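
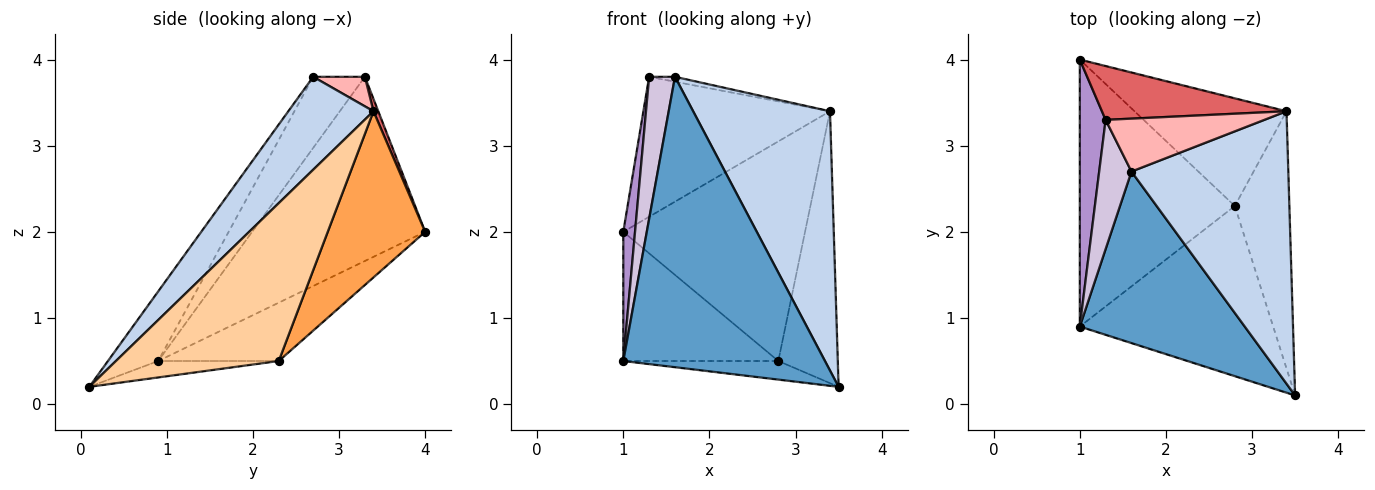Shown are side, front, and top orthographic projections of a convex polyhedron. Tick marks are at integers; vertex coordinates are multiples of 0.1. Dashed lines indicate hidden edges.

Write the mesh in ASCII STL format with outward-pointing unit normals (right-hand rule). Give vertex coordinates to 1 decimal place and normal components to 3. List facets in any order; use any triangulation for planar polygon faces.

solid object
 facet normal -0.210 -0.842 0.497
  outer loop
   vertex 1.0 0.9 0.5
   vertex 3.5 0.1 0.2
   vertex 1.6 2.7 3.8
  endloop
 endfacet
 facet normal 0.394 -0.634 0.666
  outer loop
   vertex 3.4 3.4 3.4
   vertex 1.6 2.7 3.8
   vertex 3.5 0.1 0.2
  endloop
 endfacet
 facet normal 0.434 0.809 -0.397
  outer loop
   vertex 2.8 2.3 0.5
   vertex 1.0 4.0 2.0
   vertex 3.4 3.4 3.4
  endloop
 endfacet
 facet normal 0.893 0.326 -0.309
  outer loop
   vertex 2.8 2.3 0.5
   vertex 3.4 3.4 3.4
   vertex 3.5 0.1 0.2
  endloop
 endfacet
 facet normal -0.321 0.413 -0.853
  outer loop
   vertex 2.8 2.3 0.5
   vertex 1.0 0.9 0.5
   vertex 1.0 4.0 2.0
  endloop
 endfacet
 facet normal -0.084 0.108 -0.991
  outer loop
   vertex 2.8 2.3 0.5
   vertex 3.5 0.1 0.2
   vertex 1.0 0.9 0.5
  endloop
 endfacet
 facet normal 0.024 0.933 0.359
  outer loop
   vertex 1.3 3.3 3.8
   vertex 3.4 3.4 3.4
   vertex 1.0 4.0 2.0
  endloop
 endfacet
 facet normal 0.182 0.091 0.979
  outer loop
   vertex 1.3 3.3 3.8
   vertex 1.6 2.7 3.8
   vertex 3.4 3.4 3.4
  endloop
 endfacet
 facet normal -0.988 -0.067 0.139
  outer loop
   vertex 1.3 3.3 3.8
   vertex 1.0 4.0 2.0
   vertex 1.0 0.9 0.5
  endloop
 endfacet
 facet normal -0.829 -0.414 0.377
  outer loop
   vertex 1.3 3.3 3.8
   vertex 1.0 0.9 0.5
   vertex 1.6 2.7 3.8
  endloop
 endfacet
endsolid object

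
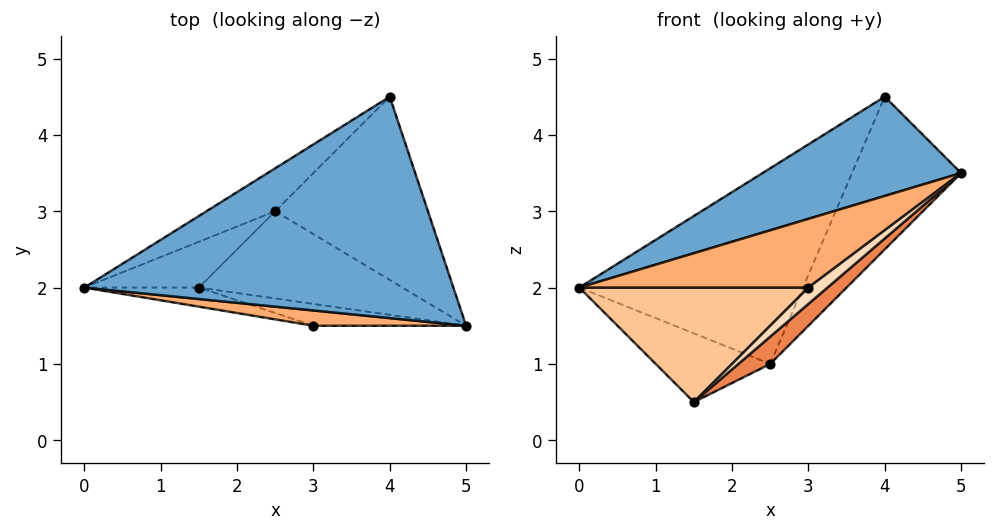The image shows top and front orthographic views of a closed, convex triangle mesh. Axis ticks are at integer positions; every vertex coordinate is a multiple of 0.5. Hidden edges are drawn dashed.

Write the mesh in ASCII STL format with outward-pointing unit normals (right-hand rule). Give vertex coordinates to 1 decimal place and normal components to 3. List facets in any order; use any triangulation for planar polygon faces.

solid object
 facet normal -0.300 -0.390 0.870
  outer loop
   vertex 4.0 4.5 4.5
   vertex 0.0 2.0 2.0
   vertex 5.0 1.5 3.5
  endloop
 endfacet
 facet normal -0.430 0.882 -0.194
  outer loop
   vertex 2.5 3.0 1.0
   vertex 0.0 2.0 2.0
   vertex 4.0 4.5 4.5
  endloop
 endfacet
 facet normal -0.485 0.728 -0.485
  outer loop
   vertex 2.5 3.0 1.0
   vertex 1.5 2.0 0.5
   vertex 0.0 2.0 2.0
  endloop
 endfacet
 facet normal 0.755 0.420 -0.504
  outer loop
   vertex 2.5 3.0 1.0
   vertex 4.0 4.5 4.5
   vertex 5.0 1.5 3.5
  endloop
 endfacet
 facet normal 0.613 -0.236 -0.754
  outer loop
   vertex 2.5 3.0 1.0
   vertex 5.0 1.5 3.5
   vertex 1.5 2.0 0.5
  endloop
 endfacet
 facet normal -0.161 -0.964 0.214
  outer loop
   vertex 3.0 1.5 2.0
   vertex 5.0 1.5 3.5
   vertex 0.0 2.0 2.0
  endloop
 endfacet
 facet normal -0.162 -0.973 -0.162
  outer loop
   vertex 3.0 1.5 2.0
   vertex 0.0 2.0 2.0
   vertex 1.5 2.0 0.5
  endloop
 endfacet
 facet normal 0.514 -0.514 -0.686
  outer loop
   vertex 3.0 1.5 2.0
   vertex 1.5 2.0 0.5
   vertex 5.0 1.5 3.5
  endloop
 endfacet
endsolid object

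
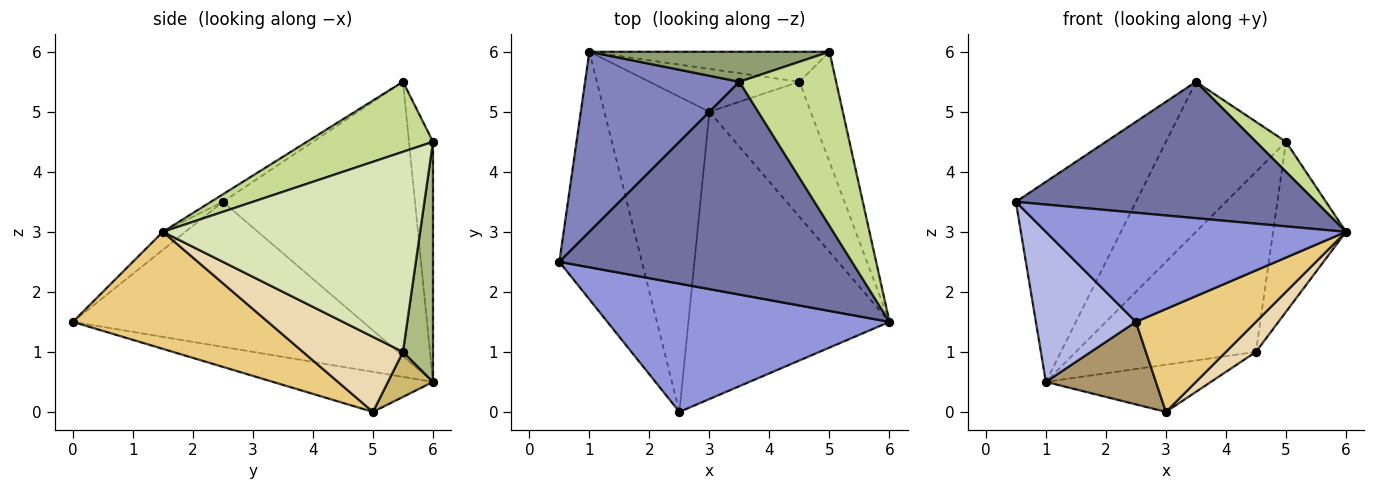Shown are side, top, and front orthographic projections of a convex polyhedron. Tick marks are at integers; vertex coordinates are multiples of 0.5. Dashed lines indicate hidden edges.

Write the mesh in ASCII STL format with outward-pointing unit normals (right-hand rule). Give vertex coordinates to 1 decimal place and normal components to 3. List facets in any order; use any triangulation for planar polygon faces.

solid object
 facet normal -0.022 -0.540 0.842
  outer loop
   vertex 3.5 5.5 5.5
   vertex 0.5 2.5 3.5
   vertex 6.0 1.5 3.0
  endloop
 endfacet
 facet normal -0.765 0.478 0.431
  outer loop
   vertex 3.5 5.5 5.5
   vertex 1.0 6.0 0.5
   vertex 0.5 2.5 3.5
  endloop
 endfacet
 facet normal -0.049 -0.647 0.761
  outer loop
   vertex 2.5 0.0 1.5
   vertex 6.0 1.5 3.0
   vertex 0.5 2.5 3.5
  endloop
 endfacet
 facet normal -0.833 -0.287 -0.474
  outer loop
   vertex 2.5 0.0 1.5
   vertex 0.5 2.5 3.5
   vertex 1.0 6.0 0.5
  endloop
 endfacet
 facet normal -0.192 0.962 0.192
  outer loop
   vertex 5.0 6.0 4.5
   vertex 1.0 6.0 0.5
   vertex 3.5 5.5 5.5
  endloop
 endfacet
 facet normal 0.162 0.973 -0.162
  outer loop
   vertex 5.0 6.0 4.5
   vertex 4.5 5.5 1.0
   vertex 1.0 6.0 0.5
  endloop
 endfacet
 facet normal 0.581 -0.138 0.802
  outer loop
   vertex 5.0 6.0 4.5
   vertex 3.5 5.5 5.5
   vertex 6.0 1.5 3.0
  endloop
 endfacet
 facet normal 0.947 0.268 -0.174
  outer loop
   vertex 5.0 6.0 4.5
   vertex 6.0 1.5 3.0
   vertex 4.5 5.5 1.0
  endloop
 endfacet
 facet normal -0.346 -0.238 -0.908
  outer loop
   vertex 3.0 5.0 0.0
   vertex 2.5 0.0 1.5
   vertex 1.0 6.0 0.5
  endloop
 endfacet
 facet normal 0.198 0.725 -0.659
  outer loop
   vertex 3.0 5.0 0.0
   vertex 1.0 6.0 0.5
   vertex 4.5 5.5 1.0
  endloop
 endfacet
 facet normal 0.481 -0.296 -0.826
  outer loop
   vertex 3.0 5.0 0.0
   vertex 6.0 1.5 3.0
   vertex 2.5 0.0 1.5
  endloop
 endfacet
 facet normal 0.586 -0.176 -0.791
  outer loop
   vertex 3.0 5.0 0.0
   vertex 4.5 5.5 1.0
   vertex 6.0 1.5 3.0
  endloop
 endfacet
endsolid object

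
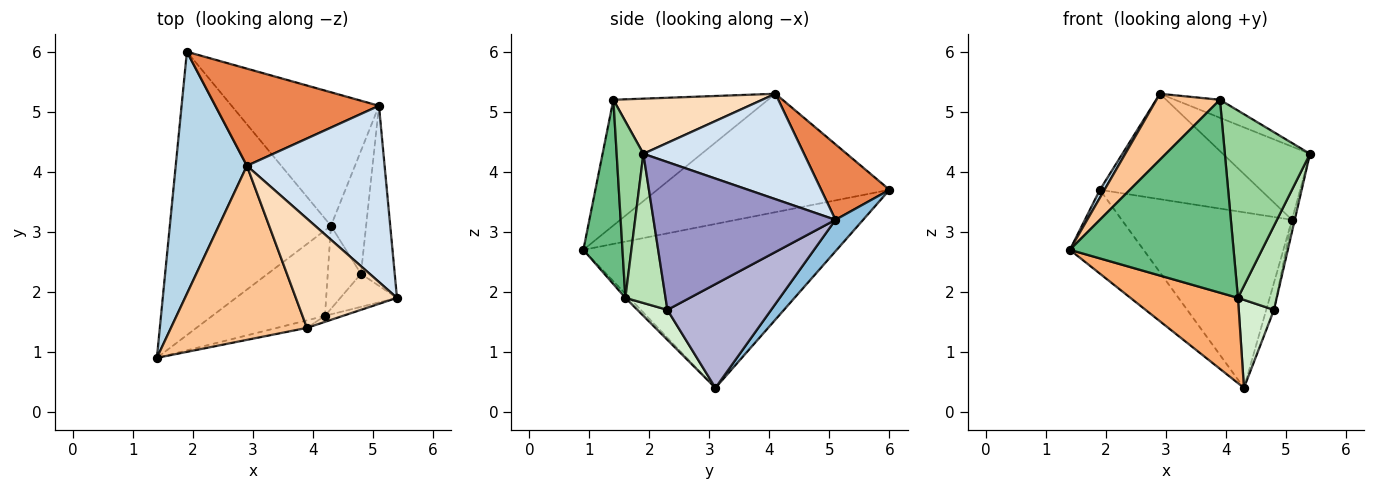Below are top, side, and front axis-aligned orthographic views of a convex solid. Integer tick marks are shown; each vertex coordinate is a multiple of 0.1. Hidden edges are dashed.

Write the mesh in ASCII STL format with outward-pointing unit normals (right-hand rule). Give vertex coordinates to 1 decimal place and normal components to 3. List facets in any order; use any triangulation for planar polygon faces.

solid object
 facet normal -0.698 0.203 -0.686
  outer loop
   vertex 4.3 3.1 0.4
   vertex 1.4 0.9 2.7
   vertex 1.9 6.0 3.7
  endloop
 endfacet
 facet normal 0.128 0.789 -0.600
  outer loop
   vertex 5.1 5.1 3.2
   vertex 4.3 3.1 0.4
   vertex 1.9 6.0 3.7
  endloop
 endfacet
 facet normal -0.857 -0.017 0.515
  outer loop
   vertex 2.9 4.1 5.3
   vertex 1.9 6.0 3.7
   vertex 1.4 0.9 2.7
  endloop
 endfacet
 facet normal 0.577 0.313 0.754
  outer loop
   vertex 2.9 4.1 5.3
   vertex 5.4 1.9 4.3
   vertex 5.1 5.1 3.2
  endloop
 endfacet
 facet normal 0.298 0.702 0.647
  outer loop
   vertex 2.9 4.1 5.3
   vertex 5.1 5.1 3.2
   vertex 1.9 6.0 3.7
  endloop
 endfacet
 facet normal -0.026 -0.706 -0.708
  outer loop
   vertex 4.2 1.6 1.9
   vertex 1.4 0.9 2.7
   vertex 4.3 3.1 0.4
  endloop
 endfacet
 facet normal -0.654 -0.268 0.707
  outer loop
   vertex 3.9 1.4 5.2
   vertex 2.9 4.1 5.3
   vertex 1.4 0.9 2.7
  endloop
 endfacet
 facet normal 0.474 0.143 0.869
  outer loop
   vertex 3.9 1.4 5.2
   vertex 5.4 1.9 4.3
   vertex 2.9 4.1 5.3
  endloop
 endfacet
 facet normal 0.232 -0.972 -0.038
  outer loop
   vertex 3.9 1.4 5.2
   vertex 1.4 0.9 2.7
   vertex 4.2 1.6 1.9
  endloop
 endfacet
 facet normal 0.300 -0.954 -0.031
  outer loop
   vertex 3.9 1.4 5.2
   vertex 4.2 1.6 1.9
   vertex 5.4 1.9 4.3
  endloop
 endfacet
 facet normal 0.694 -0.670 -0.263
  outer loop
   vertex 4.8 2.3 1.7
   vertex 5.4 1.9 4.3
   vertex 4.2 1.6 1.9
  endloop
 endfacet
 facet normal 0.527 -0.618 -0.583
  outer loop
   vertex 4.8 2.3 1.7
   vertex 4.2 1.6 1.9
   vertex 4.3 3.1 0.4
  endloop
 endfacet
 facet normal 0.975 0.015 -0.223
  outer loop
   vertex 4.8 2.3 1.7
   vertex 5.1 5.1 3.2
   vertex 5.4 1.9 4.3
  endloop
 endfacet
 facet normal 0.945 0.070 -0.320
  outer loop
   vertex 4.8 2.3 1.7
   vertex 4.3 3.1 0.4
   vertex 5.1 5.1 3.2
  endloop
 endfacet
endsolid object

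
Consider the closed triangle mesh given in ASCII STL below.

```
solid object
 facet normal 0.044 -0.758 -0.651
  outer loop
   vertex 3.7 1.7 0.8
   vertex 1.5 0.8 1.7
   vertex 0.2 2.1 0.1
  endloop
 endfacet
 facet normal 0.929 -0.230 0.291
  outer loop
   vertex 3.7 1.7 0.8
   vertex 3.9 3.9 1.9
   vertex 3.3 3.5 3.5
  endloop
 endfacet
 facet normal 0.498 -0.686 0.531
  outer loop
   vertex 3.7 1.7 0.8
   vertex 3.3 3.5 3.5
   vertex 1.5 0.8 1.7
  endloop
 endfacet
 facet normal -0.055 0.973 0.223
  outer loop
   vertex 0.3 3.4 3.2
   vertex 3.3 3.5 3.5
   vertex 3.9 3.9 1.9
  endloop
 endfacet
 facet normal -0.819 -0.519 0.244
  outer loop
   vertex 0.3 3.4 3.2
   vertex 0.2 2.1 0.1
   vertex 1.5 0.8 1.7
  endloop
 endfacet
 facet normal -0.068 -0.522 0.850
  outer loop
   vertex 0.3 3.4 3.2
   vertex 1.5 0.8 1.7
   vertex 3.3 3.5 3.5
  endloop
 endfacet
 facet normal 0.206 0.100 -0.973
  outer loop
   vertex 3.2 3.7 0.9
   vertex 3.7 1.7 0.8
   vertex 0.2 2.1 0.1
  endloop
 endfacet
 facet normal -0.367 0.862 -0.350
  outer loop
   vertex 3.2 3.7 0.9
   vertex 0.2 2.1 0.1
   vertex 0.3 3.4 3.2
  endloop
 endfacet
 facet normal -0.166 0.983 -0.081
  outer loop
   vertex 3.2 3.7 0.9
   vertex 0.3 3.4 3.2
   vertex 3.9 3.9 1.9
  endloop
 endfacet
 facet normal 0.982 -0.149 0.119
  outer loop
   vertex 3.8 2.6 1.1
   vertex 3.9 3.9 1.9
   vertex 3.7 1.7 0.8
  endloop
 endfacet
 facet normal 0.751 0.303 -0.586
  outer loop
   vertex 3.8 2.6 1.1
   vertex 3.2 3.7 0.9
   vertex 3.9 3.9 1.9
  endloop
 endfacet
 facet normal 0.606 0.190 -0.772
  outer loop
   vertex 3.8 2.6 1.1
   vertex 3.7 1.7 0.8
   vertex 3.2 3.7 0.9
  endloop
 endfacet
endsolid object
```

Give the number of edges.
18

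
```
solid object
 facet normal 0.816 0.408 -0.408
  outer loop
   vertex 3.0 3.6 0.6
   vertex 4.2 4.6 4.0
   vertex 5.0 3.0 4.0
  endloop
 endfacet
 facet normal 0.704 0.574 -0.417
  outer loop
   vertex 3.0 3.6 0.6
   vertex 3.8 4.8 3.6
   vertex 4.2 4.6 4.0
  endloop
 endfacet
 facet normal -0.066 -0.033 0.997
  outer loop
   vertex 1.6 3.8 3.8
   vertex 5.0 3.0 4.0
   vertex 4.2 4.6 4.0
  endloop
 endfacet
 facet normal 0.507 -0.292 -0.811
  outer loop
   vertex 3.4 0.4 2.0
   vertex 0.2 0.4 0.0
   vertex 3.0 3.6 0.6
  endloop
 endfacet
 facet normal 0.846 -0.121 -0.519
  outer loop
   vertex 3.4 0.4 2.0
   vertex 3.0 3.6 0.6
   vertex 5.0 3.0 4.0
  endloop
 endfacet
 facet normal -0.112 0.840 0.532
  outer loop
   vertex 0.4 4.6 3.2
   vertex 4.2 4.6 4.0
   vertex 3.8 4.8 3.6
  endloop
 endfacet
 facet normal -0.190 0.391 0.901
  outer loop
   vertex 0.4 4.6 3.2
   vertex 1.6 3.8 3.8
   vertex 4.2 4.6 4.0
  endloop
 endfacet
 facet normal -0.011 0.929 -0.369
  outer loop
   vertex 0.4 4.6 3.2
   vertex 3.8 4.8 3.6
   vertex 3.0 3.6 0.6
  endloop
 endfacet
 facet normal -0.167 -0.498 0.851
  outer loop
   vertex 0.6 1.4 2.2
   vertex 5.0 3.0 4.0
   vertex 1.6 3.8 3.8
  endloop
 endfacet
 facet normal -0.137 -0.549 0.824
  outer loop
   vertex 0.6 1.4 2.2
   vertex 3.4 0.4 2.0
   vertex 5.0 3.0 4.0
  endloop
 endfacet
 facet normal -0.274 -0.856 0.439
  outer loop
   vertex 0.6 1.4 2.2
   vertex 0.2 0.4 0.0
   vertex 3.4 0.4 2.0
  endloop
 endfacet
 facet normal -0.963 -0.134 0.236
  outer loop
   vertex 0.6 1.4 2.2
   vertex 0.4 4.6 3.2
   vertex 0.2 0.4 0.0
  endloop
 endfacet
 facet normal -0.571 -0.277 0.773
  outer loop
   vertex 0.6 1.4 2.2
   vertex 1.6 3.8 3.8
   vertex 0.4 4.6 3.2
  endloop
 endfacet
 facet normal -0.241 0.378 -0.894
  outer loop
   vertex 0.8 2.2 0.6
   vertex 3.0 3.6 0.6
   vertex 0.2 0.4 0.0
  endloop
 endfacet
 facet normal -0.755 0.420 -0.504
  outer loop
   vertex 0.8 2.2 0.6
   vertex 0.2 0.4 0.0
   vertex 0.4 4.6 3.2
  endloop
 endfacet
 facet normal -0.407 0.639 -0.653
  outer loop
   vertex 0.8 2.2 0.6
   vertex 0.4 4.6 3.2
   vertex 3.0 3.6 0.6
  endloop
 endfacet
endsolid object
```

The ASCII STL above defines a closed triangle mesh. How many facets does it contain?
16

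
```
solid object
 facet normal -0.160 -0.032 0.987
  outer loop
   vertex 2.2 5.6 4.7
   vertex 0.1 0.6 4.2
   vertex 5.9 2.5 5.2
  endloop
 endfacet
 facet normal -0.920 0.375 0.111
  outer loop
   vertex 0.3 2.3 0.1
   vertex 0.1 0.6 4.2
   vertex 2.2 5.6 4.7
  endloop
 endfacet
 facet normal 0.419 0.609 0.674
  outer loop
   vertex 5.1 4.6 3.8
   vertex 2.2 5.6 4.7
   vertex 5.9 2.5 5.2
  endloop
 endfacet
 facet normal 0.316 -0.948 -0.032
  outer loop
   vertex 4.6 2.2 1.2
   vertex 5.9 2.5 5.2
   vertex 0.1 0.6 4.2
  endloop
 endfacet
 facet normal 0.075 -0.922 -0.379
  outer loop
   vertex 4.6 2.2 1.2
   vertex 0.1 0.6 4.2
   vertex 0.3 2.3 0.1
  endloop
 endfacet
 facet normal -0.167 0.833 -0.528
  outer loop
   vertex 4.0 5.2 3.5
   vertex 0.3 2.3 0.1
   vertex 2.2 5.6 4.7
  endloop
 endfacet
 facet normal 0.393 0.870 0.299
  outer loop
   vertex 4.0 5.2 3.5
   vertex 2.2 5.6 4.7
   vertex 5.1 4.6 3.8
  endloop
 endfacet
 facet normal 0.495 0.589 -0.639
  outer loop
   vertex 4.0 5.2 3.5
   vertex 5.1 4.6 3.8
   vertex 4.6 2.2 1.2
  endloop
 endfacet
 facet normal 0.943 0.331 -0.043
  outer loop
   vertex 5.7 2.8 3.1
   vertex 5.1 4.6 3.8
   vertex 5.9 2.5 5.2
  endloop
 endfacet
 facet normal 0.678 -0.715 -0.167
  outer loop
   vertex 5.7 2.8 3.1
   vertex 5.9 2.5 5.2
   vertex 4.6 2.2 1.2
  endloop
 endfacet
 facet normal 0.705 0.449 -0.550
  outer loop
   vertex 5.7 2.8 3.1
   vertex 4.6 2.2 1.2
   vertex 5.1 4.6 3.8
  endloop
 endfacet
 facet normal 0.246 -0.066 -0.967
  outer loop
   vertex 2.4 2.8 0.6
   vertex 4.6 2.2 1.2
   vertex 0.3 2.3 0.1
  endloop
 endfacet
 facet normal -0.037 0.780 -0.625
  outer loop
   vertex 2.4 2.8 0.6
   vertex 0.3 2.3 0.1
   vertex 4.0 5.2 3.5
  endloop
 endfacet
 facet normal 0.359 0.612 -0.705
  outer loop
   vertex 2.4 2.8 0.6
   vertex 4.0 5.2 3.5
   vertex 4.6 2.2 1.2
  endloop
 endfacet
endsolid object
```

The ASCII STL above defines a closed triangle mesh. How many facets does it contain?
14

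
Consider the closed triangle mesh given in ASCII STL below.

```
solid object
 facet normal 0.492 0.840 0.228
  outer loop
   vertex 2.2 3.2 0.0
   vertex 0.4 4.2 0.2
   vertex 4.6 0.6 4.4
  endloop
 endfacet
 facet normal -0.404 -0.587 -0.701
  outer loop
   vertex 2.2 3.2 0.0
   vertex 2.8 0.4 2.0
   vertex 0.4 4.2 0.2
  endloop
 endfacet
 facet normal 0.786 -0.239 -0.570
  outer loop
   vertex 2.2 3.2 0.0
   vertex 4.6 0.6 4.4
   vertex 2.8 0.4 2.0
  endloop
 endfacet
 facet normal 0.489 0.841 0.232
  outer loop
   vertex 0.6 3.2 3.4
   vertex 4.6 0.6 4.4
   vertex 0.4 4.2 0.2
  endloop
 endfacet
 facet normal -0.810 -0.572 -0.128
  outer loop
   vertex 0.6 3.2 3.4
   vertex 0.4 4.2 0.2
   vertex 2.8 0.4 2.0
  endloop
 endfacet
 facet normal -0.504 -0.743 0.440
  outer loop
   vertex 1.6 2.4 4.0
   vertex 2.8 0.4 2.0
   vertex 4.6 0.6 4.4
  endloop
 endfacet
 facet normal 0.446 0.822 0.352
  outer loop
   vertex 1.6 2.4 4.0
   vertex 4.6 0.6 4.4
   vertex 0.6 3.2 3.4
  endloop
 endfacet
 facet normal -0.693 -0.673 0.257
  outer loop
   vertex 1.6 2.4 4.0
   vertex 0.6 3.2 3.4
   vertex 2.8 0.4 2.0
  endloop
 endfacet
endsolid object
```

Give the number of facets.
8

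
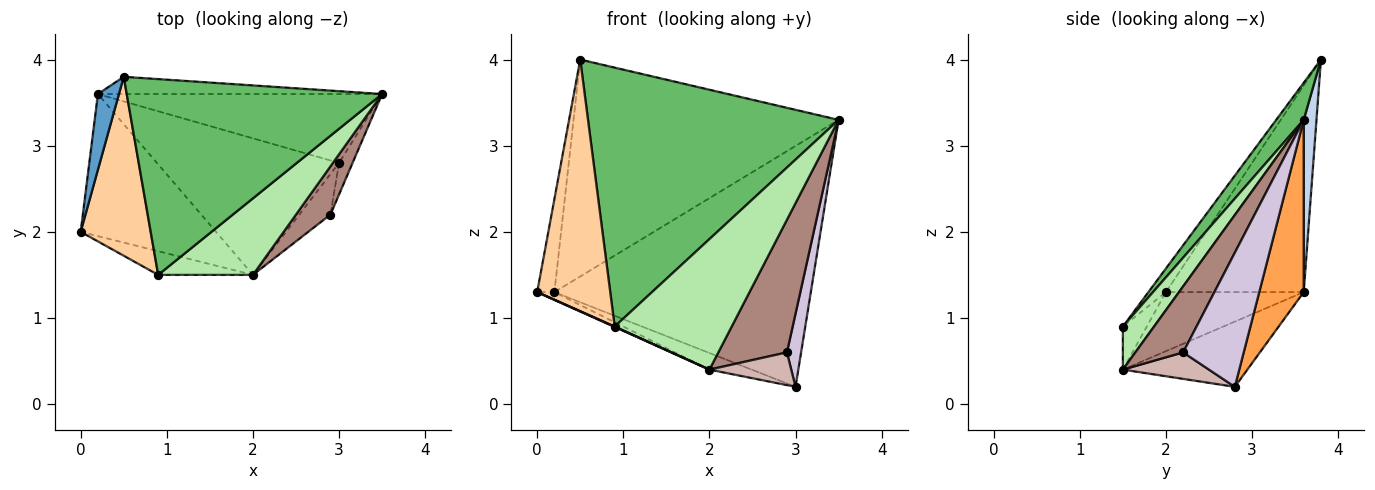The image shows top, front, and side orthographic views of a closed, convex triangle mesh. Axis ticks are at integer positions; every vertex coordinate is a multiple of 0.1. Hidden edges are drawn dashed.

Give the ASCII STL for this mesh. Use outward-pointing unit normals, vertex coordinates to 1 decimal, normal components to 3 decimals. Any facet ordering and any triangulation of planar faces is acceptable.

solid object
 facet normal -0.987 0.123 0.101
  outer loop
   vertex 0.2 3.6 1.3
   vertex 0.0 2.0 1.3
   vertex 0.5 3.8 4.0
  endloop
 endfacet
 facet normal 0.048 0.996 -0.079
  outer loop
   vertex 0.2 3.6 1.3
   vertex 0.5 3.8 4.0
   vertex 3.5 3.6 3.3
  endloop
 endfacet
 facet normal 0.164 0.948 -0.271
  outer loop
   vertex 0.2 3.6 1.3
   vertex 3.5 3.6 3.3
   vertex 3.0 2.8 0.2
  endloop
 endfacet
 facet normal -0.192 -0.800 0.569
  outer loop
   vertex 0.9 1.5 0.9
   vertex 0.5 3.8 4.0
   vertex 0.0 2.0 1.3
  endloop
 endfacet
 facet normal 0.087 -0.795 0.601
  outer loop
   vertex 0.9 1.5 0.9
   vertex 3.5 3.6 3.3
   vertex 0.5 3.8 4.0
  endloop
 endfacet
 facet normal 0.224 -0.841 0.493
  outer loop
   vertex 2.0 1.5 0.4
   vertex 3.5 3.6 3.3
   vertex 0.9 1.5 0.9
  endloop
 endfacet
 facet normal -0.335 0.114 -0.935
  outer loop
   vertex 2.0 1.5 0.4
   vertex 0.2 3.6 1.3
   vertex 3.0 2.8 0.2
  endloop
 endfacet
 facet normal -0.399 0.050 -0.915
  outer loop
   vertex 2.0 1.5 0.4
   vertex 0.0 2.0 1.3
   vertex 0.2 3.6 1.3
  endloop
 endfacet
 facet normal -0.414 -0.017 -0.910
  outer loop
   vertex 2.0 1.5 0.4
   vertex 0.9 1.5 0.9
   vertex 0.0 2.0 1.3
  endloop
 endfacet
 facet normal 0.969 -0.227 -0.098
  outer loop
   vertex 2.9 2.2 0.6
   vertex 3.0 2.8 0.2
   vertex 3.5 3.6 3.3
  endloop
 endfacet
 facet normal 0.548 -0.786 0.286
  outer loop
   vertex 2.9 2.2 0.6
   vertex 3.5 3.6 3.3
   vertex 2.0 1.5 0.4
  endloop
 endfacet
 facet normal 0.552 -0.524 -0.648
  outer loop
   vertex 2.9 2.2 0.6
   vertex 2.0 1.5 0.4
   vertex 3.0 2.8 0.2
  endloop
 endfacet
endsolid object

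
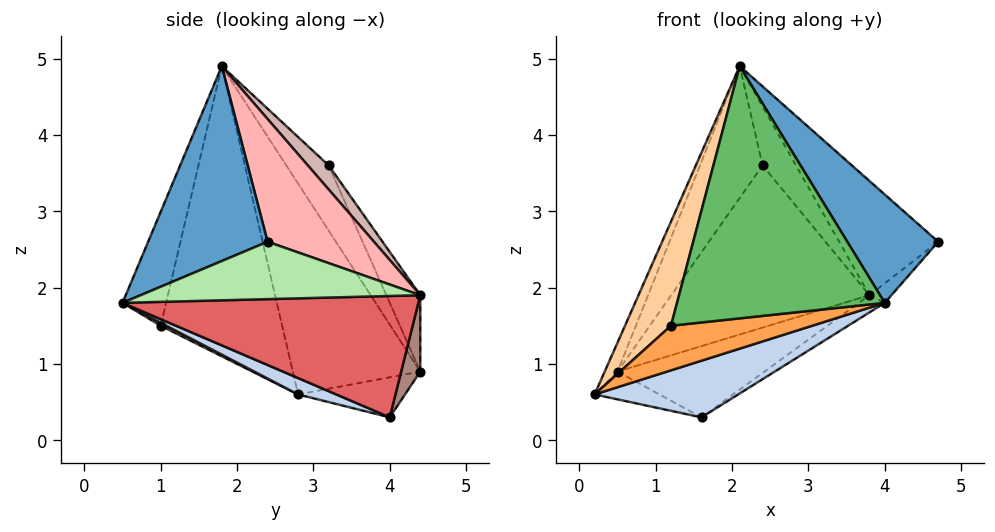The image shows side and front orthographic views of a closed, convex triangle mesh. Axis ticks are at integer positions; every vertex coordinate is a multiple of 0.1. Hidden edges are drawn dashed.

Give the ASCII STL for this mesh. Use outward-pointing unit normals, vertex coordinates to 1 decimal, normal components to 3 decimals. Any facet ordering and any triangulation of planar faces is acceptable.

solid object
 facet normal 0.639 -0.486 0.596
  outer loop
   vertex 2.1 1.8 4.9
   vertex 4.0 0.5 1.8
   vertex 4.7 2.4 2.6
  endloop
 endfacet
 facet normal 0.090 -0.339 -0.936
  outer loop
   vertex 1.6 4.0 0.3
   vertex 4.0 0.5 1.8
   vertex 0.2 2.8 0.6
  endloop
 endfacet
 facet normal 0.018 -0.439 -0.898
  outer loop
   vertex 1.2 1.0 1.5
   vertex 0.2 2.8 0.6
   vertex 4.0 0.5 1.8
  endloop
 endfacet
 facet normal -0.888 -0.336 0.314
  outer loop
   vertex 1.2 1.0 1.5
   vertex 2.1 1.8 4.9
   vertex 0.2 2.8 0.6
  endloop
 endfacet
 facet normal -0.197 -0.941 0.274
  outer loop
   vertex 1.2 1.0 1.5
   vertex 4.0 0.5 1.8
   vertex 2.1 1.8 4.9
  endloop
 endfacet
 facet normal 0.685 0.054 -0.727
  outer loop
   vertex 3.8 4.4 1.9
   vertex 4.7 2.4 2.6
   vertex 4.0 0.5 1.8
  endloop
 endfacet
 facet normal 0.581 0.051 -0.812
  outer loop
   vertex 3.8 4.4 1.9
   vertex 4.0 0.5 1.8
   vertex 1.6 4.0 0.3
  endloop
 endfacet
 facet normal 0.516 0.480 0.709
  outer loop
   vertex 3.8 4.4 1.9
   vertex 2.1 1.8 4.9
   vertex 4.7 2.4 2.6
  endloop
 endfacet
 facet normal -0.903 0.091 0.420
  outer loop
   vertex 0.5 4.4 0.9
   vertex 0.2 2.8 0.6
   vertex 2.1 1.8 4.9
  endloop
 endfacet
 facet normal -0.396 0.240 -0.886
  outer loop
   vertex 0.5 4.4 0.9
   vertex 1.6 4.0 0.3
   vertex 0.2 2.8 0.6
  endloop
 endfacet
 facet normal 0.119 0.913 -0.391
  outer loop
   vertex 0.5 4.4 0.9
   vertex 3.8 4.4 1.9
   vertex 1.6 4.0 0.3
  endloop
 endfacet
 facet normal 0.369 0.589 0.719
  outer loop
   vertex 2.4 3.2 3.6
   vertex 2.1 1.8 4.9
   vertex 3.8 4.4 1.9
  endloop
 endfacet
 facet normal -0.446 0.659 0.606
  outer loop
   vertex 2.4 3.2 3.6
   vertex 0.5 4.4 0.9
   vertex 2.1 1.8 4.9
  endloop
 endfacet
 facet normal -0.147 0.861 0.486
  outer loop
   vertex 2.4 3.2 3.6
   vertex 3.8 4.4 1.9
   vertex 0.5 4.4 0.9
  endloop
 endfacet
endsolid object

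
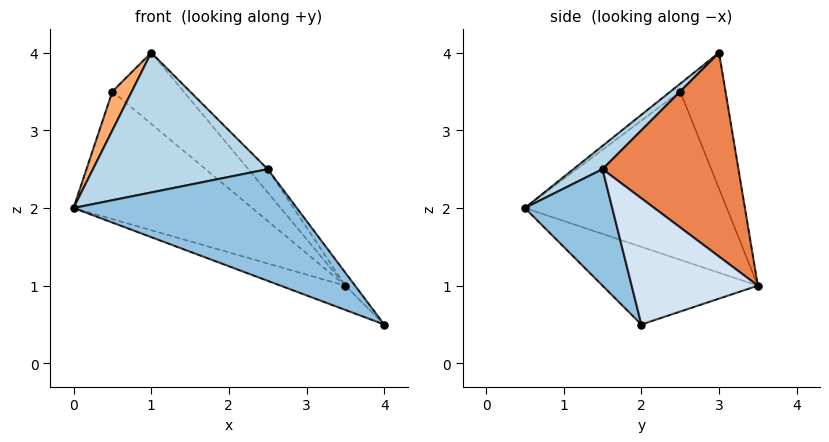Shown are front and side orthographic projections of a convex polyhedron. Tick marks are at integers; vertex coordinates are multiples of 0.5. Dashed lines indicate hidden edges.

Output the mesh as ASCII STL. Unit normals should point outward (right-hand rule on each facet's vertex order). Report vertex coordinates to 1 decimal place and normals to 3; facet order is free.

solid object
 facet normal -0.400 0.167 -0.901
  outer loop
   vertex 3.5 3.5 1.0
   vertex 4.0 2.0 0.5
   vertex 0.0 0.5 2.0
  endloop
 endfacet
 facet normal 0.364 -0.930 0.040
  outer loop
   vertex 2.5 1.5 2.5
   vertex 0.0 0.5 2.0
   vertex 4.0 2.0 0.5
  endloop
 endfacet
 facet normal 0.108 -0.647 0.755
  outer loop
   vertex 2.5 1.5 2.5
   vertex 1.0 3.0 4.0
   vertex 0.0 0.5 2.0
  endloop
 endfacet
 facet normal 0.791 0.061 0.609
  outer loop
   vertex 2.5 1.5 2.5
   vertex 4.0 2.0 0.5
   vertex 3.5 3.5 1.0
  endloop
 endfacet
 facet normal 0.755 0.108 0.647
  outer loop
   vertex 2.5 1.5 2.5
   vertex 3.5 3.5 1.0
   vertex 1.0 3.0 4.0
  endloop
 endfacet
 facet normal -0.267 -0.535 0.802
  outer loop
   vertex 0.5 2.5 3.5
   vertex 0.0 0.5 2.0
   vertex 1.0 3.0 4.0
  endloop
 endfacet
 facet normal -0.633 0.560 -0.535
  outer loop
   vertex 0.5 2.5 3.5
   vertex 3.5 3.5 1.0
   vertex 0.0 0.5 2.0
  endloop
 endfacet
 facet normal -0.513 0.807 -0.293
  outer loop
   vertex 0.5 2.5 3.5
   vertex 1.0 3.0 4.0
   vertex 3.5 3.5 1.0
  endloop
 endfacet
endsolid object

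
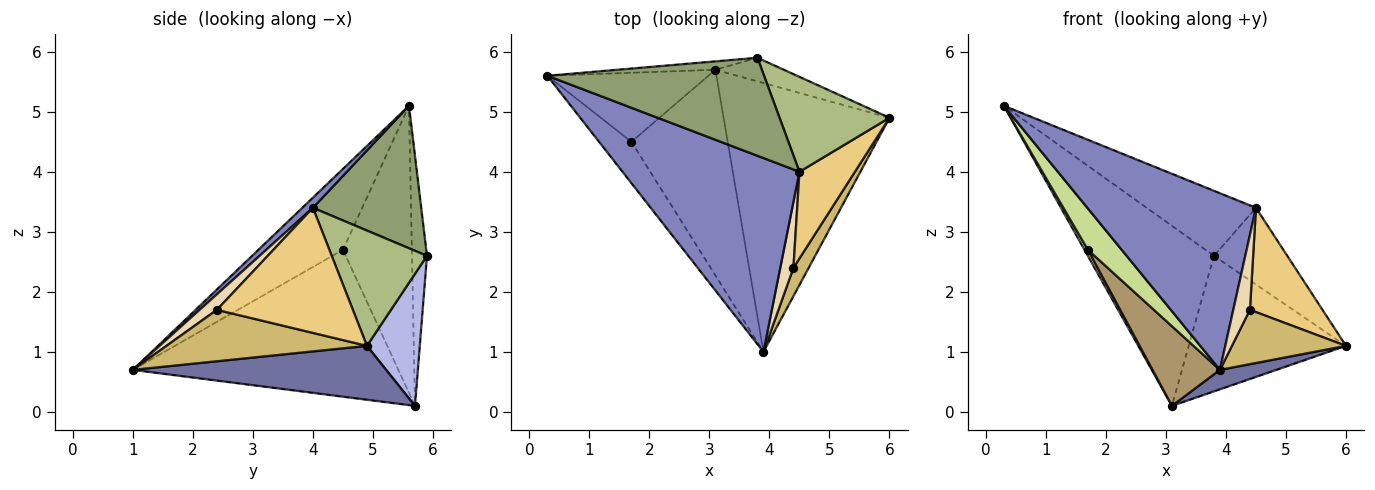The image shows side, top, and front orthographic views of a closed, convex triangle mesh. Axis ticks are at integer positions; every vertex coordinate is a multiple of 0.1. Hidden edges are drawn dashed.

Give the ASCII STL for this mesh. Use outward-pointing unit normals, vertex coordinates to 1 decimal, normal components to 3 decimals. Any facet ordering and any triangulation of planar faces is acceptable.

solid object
 facet normal 0.308 -0.069 -0.949
  outer loop
   vertex 3.1 5.7 0.1
   vertex 6.0 4.9 1.1
   vertex 3.9 1.0 0.7
  endloop
 endfacet
 facet normal 0.042 -0.673 0.738
  outer loop
   vertex 4.5 4.0 3.4
   vertex 0.3 5.6 5.1
   vertex 3.9 1.0 0.7
  endloop
 endfacet
 facet normal -0.118 0.992 -0.046
  outer loop
   vertex 3.8 5.9 2.6
   vertex 3.1 5.7 0.1
   vertex 0.3 5.6 5.1
  endloop
 endfacet
 facet normal 0.314 0.935 -0.163
  outer loop
   vertex 3.8 5.9 2.6
   vertex 6.0 4.9 1.1
   vertex 3.1 5.7 0.1
  endloop
 endfacet
 facet normal 0.480 0.485 0.731
  outer loop
   vertex 3.8 5.9 2.6
   vertex 0.3 5.6 5.1
   vertex 4.5 4.0 3.4
  endloop
 endfacet
 facet normal 0.632 0.487 0.603
  outer loop
   vertex 3.8 5.9 2.6
   vertex 4.5 4.0 3.4
   vertex 6.0 4.9 1.1
  endloop
 endfacet
 facet normal -0.870 -0.348 -0.348
  outer loop
   vertex 1.7 4.5 2.7
   vertex 3.9 1.0 0.7
   vertex 0.3 5.6 5.1
  endloop
 endfacet
 facet normal -0.871 -0.043 -0.489
  outer loop
   vertex 1.7 4.5 2.7
   vertex 0.3 5.6 5.1
   vertex 3.1 5.7 0.1
  endloop
 endfacet
 facet normal -0.818 -0.208 -0.536
  outer loop
   vertex 1.7 4.5 2.7
   vertex 3.1 5.7 0.1
   vertex 3.9 1.0 0.7
  endloop
 endfacet
 facet normal 0.842 -0.479 0.249
  outer loop
   vertex 4.4 2.4 1.7
   vertex 3.9 1.0 0.7
   vertex 6.0 4.9 1.1
  endloop
 endfacet
 facet normal 0.822 -0.438 0.364
  outer loop
   vertex 4.4 2.4 1.7
   vertex 6.0 4.9 1.1
   vertex 4.5 4.0 3.4
  endloop
 endfacet
 facet normal 0.615 -0.592 0.521
  outer loop
   vertex 4.4 2.4 1.7
   vertex 4.5 4.0 3.4
   vertex 3.9 1.0 0.7
  endloop
 endfacet
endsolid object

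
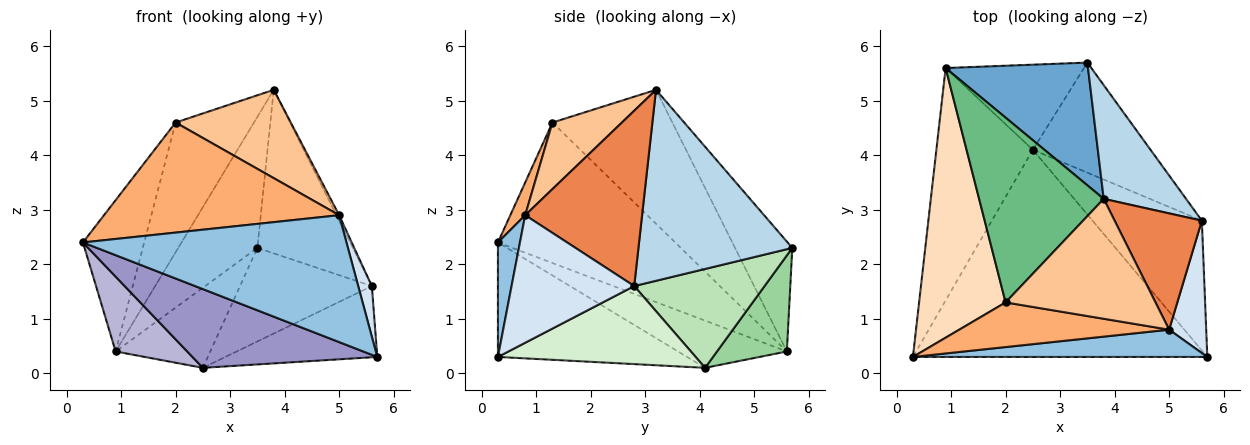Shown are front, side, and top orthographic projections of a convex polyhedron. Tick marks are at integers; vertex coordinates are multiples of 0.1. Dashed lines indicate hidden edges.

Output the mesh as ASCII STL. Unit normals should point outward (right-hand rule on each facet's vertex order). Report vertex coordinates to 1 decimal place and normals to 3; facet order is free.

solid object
 facet normal -0.467 0.645 0.605
  outer loop
   vertex 0.9 5.6 0.4
   vertex 3.8 3.2 5.2
   vertex 3.5 5.7 2.3
  endloop
 endfacet
 facet normal 0.081 -0.974 0.209
  outer loop
   vertex 5.0 0.8 2.9
   vertex 0.3 0.3 2.4
   vertex 5.7 0.3 0.3
  endloop
 endfacet
 facet normal 0.798 0.495 0.344
  outer loop
   vertex 5.6 2.8 1.6
   vertex 3.5 5.7 2.3
   vertex 3.8 3.2 5.2
  endloop
 endfacet
 facet normal 0.955 -0.106 0.277
  outer loop
   vertex 5.6 2.8 1.6
   vertex 5.0 0.8 2.9
   vertex 5.7 0.3 0.3
  endloop
 endfacet
 facet normal 0.895 0.021 0.445
  outer loop
   vertex 5.6 2.8 1.6
   vertex 3.8 3.2 5.2
   vertex 5.0 0.8 2.9
  endloop
 endfacet
 facet normal 0.058 -0.925 0.375
  outer loop
   vertex 2.0 1.3 4.6
   vertex 0.3 0.3 2.4
   vertex 5.0 0.8 2.9
  endloop
 endfacet
 facet normal 0.337 -0.558 0.758
  outer loop
   vertex 2.0 1.3 4.6
   vertex 5.0 0.8 2.9
   vertex 3.8 3.2 5.2
  endloop
 endfacet
 facet normal -0.817 0.282 0.503
  outer loop
   vertex 2.0 1.3 4.6
   vertex 0.9 5.6 0.4
   vertex 0.3 0.3 2.4
  endloop
 endfacet
 facet normal -0.660 0.431 0.615
  outer loop
   vertex 2.0 1.3 4.6
   vertex 3.8 3.2 5.2
   vertex 0.9 5.6 0.4
  endloop
 endfacet
 facet normal 0.451 0.611 -0.650
  outer loop
   vertex 2.5 4.1 0.1
   vertex 0.9 5.6 0.4
   vertex 3.5 5.7 2.3
  endloop
 endfacet
 facet normal 0.539 0.545 -0.642
  outer loop
   vertex 2.5 4.1 0.1
   vertex 3.5 5.7 2.3
   vertex 5.6 2.8 1.6
  endloop
 endfacet
 facet normal 0.531 0.408 -0.743
  outer loop
   vertex 2.5 4.1 0.1
   vertex 5.6 2.8 1.6
   vertex 5.7 0.3 0.3
  endloop
 endfacet
 facet normal -0.342 -0.334 -0.879
  outer loop
   vertex 2.5 4.1 0.1
   vertex 5.7 0.3 0.3
   vertex 0.3 0.3 2.4
  endloop
 endfacet
 facet normal -0.422 -0.278 -0.863
  outer loop
   vertex 2.5 4.1 0.1
   vertex 0.3 0.3 2.4
   vertex 0.9 5.6 0.4
  endloop
 endfacet
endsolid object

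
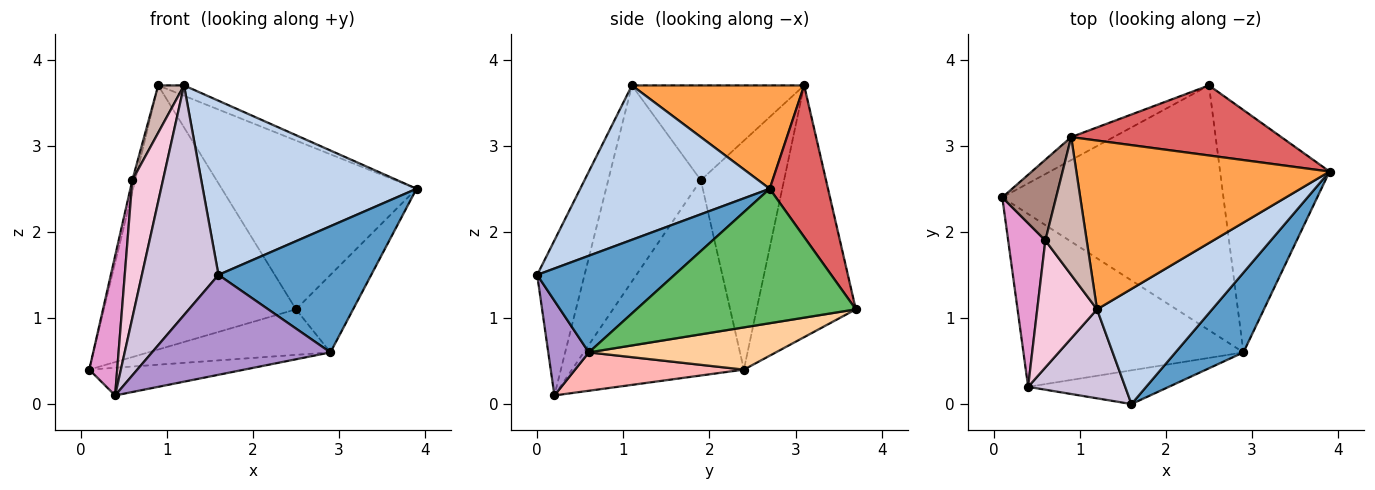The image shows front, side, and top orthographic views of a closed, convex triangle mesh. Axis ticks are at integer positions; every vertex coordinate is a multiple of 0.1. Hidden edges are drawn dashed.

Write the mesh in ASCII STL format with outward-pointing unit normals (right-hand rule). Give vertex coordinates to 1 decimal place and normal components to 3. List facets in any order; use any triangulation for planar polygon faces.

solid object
 facet normal 0.605 -0.673 0.425
  outer loop
   vertex 2.9 0.6 0.6
   vertex 3.9 2.7 2.5
   vertex 1.6 0.0 1.5
  endloop
 endfacet
 facet normal 0.595 -0.671 0.443
  outer loop
   vertex 1.2 1.1 3.7
   vertex 1.6 0.0 1.5
   vertex 3.9 2.7 2.5
  endloop
 endfacet
 facet normal 0.377 0.057 0.924
  outer loop
   vertex 1.2 1.1 3.7
   vertex 3.9 2.7 2.5
   vertex 0.9 3.1 3.7
  endloop
 endfacet
 facet normal 0.185 0.180 -0.966
  outer loop
   vertex 2.5 3.7 1.1
   vertex 2.9 0.6 0.6
   vertex 0.1 2.4 0.4
  endloop
 endfacet
 facet normal 0.760 0.198 -0.619
  outer loop
   vertex 2.5 3.7 1.1
   vertex 3.9 2.7 2.5
   vertex 2.9 0.6 0.6
  endloop
 endfacet
 facet normal -0.457 0.886 -0.077
  outer loop
   vertex 2.5 3.7 1.1
   vertex 0.1 2.4 0.4
   vertex 0.9 3.1 3.7
  endloop
 endfacet
 facet normal 0.266 0.890 0.369
  outer loop
   vertex 2.5 3.7 1.1
   vertex 0.9 3.1 3.7
   vertex 3.9 2.7 2.5
  endloop
 endfacet
 facet normal 0.170 0.156 -0.973
  outer loop
   vertex 0.4 0.2 0.1
   vertex 0.1 2.4 0.4
   vertex 2.9 0.6 0.6
  endloop
 endfacet
 facet normal 0.211 -0.926 -0.313
  outer loop
   vertex 0.4 0.2 0.1
   vertex 2.9 0.6 0.6
   vertex 1.6 0.0 1.5
  endloop
 endfacet
 facet normal -0.500 -0.808 0.313
  outer loop
   vertex 0.4 0.2 0.1
   vertex 1.6 0.0 1.5
   vertex 1.2 1.1 3.7
  endloop
 endfacet
 facet normal -0.973 0.034 0.229
  outer loop
   vertex 0.6 1.9 2.6
   vertex 0.9 3.1 3.7
   vertex 0.1 2.4 0.4
  endloop
 endfacet
 facet normal -0.908 -0.136 0.396
  outer loop
   vertex 0.6 1.9 2.6
   vertex 1.2 1.1 3.7
   vertex 0.9 3.1 3.7
  endloop
 endfacet
 facet normal -0.970 -0.157 0.185
  outer loop
   vertex 0.6 1.9 2.6
   vertex 0.1 2.4 0.4
   vertex 0.4 0.2 0.1
  endloop
 endfacet
 facet normal -0.912 -0.302 0.278
  outer loop
   vertex 0.6 1.9 2.6
   vertex 0.4 0.2 0.1
   vertex 1.2 1.1 3.7
  endloop
 endfacet
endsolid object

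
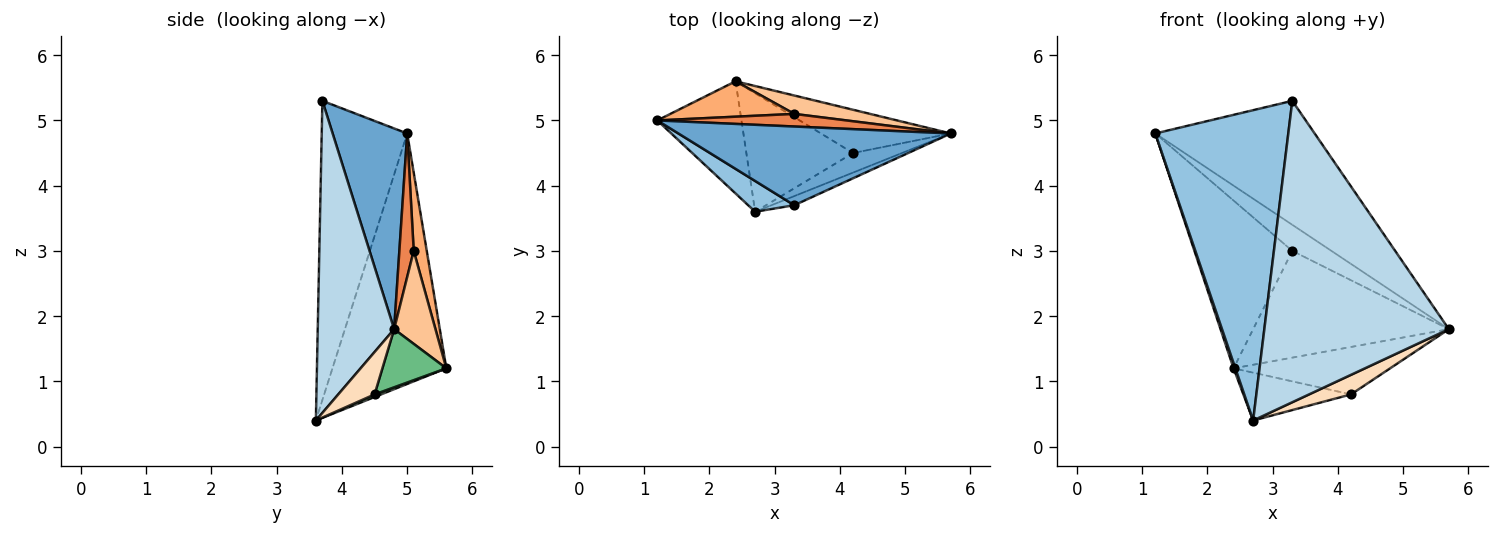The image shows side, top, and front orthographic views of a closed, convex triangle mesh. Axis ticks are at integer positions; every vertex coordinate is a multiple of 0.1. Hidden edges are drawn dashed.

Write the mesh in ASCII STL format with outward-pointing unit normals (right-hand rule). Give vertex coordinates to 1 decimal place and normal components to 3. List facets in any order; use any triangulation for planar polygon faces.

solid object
 facet normal 0.367 0.785 0.499
  outer loop
   vertex 3.3 3.7 5.3
   vertex 5.7 4.8 1.8
   vertex 1.2 5.0 4.8
  endloop
 endfacet
 facet normal -0.539 -0.838 0.083
  outer loop
   vertex 3.3 3.7 5.3
   vertex 1.2 5.0 4.8
   vertex 2.7 3.6 0.4
  endloop
 endfacet
 facet normal 0.382 -0.924 -0.028
  outer loop
   vertex 3.3 3.7 5.3
   vertex 2.7 3.6 0.4
   vertex 5.7 4.8 1.8
  endloop
 endfacet
 facet normal -0.948 -0.015 -0.318
  outer loop
   vertex 2.4 5.6 1.2
   vertex 2.7 3.6 0.4
   vertex 1.2 5.0 4.8
  endloop
 endfacet
 facet normal 0.313 0.855 0.413
  outer loop
   vertex 3.3 5.1 3.0
   vertex 1.2 5.0 4.8
   vertex 5.7 4.8 1.8
  endloop
 endfacet
 facet normal 0.129 0.970 0.205
  outer loop
   vertex 3.3 5.1 3.0
   vertex 2.4 5.6 1.2
   vertex 1.2 5.0 4.8
  endloop
 endfacet
 facet normal 0.204 0.965 0.166
  outer loop
   vertex 3.3 5.1 3.0
   vertex 5.7 4.8 1.8
   vertex 2.4 5.6 1.2
  endloop
 endfacet
 facet normal 0.523 -0.603 -0.603
  outer loop
   vertex 4.2 4.5 0.8
   vertex 5.7 4.8 1.8
   vertex 2.7 3.6 0.4
  endloop
 endfacet
 facet normal 0.289 0.707 -0.645
  outer loop
   vertex 4.2 4.5 0.8
   vertex 2.4 5.6 1.2
   vertex 5.7 4.8 1.8
  endloop
 endfacet
 facet normal 0.023 0.374 -0.927
  outer loop
   vertex 4.2 4.5 0.8
   vertex 2.7 3.6 0.4
   vertex 2.4 5.6 1.2
  endloop
 endfacet
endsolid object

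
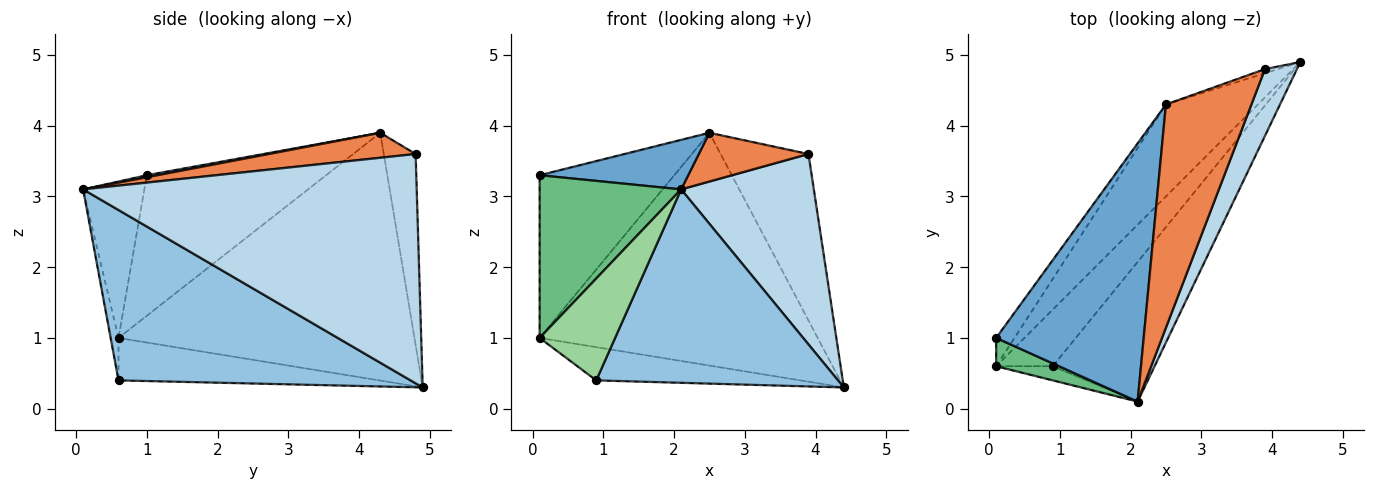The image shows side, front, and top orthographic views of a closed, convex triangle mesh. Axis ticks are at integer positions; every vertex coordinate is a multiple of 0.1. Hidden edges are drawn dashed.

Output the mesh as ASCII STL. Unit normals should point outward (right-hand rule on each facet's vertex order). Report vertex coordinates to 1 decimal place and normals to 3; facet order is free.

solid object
 facet normal 0.013 -0.188 0.982
  outer loop
   vertex 2.5 4.3 3.9
   vertex 0.1 1.0 3.3
   vertex 2.1 0.1 3.1
  endloop
 endfacet
 facet normal 0.700 -0.579 -0.418
  outer loop
   vertex 0.9 0.6 0.4
   vertex 4.4 4.9 0.3
   vertex 2.1 0.1 3.1
  endloop
 endfacet
 facet normal 0.921 -0.367 0.129
  outer loop
   vertex 3.9 4.8 3.6
   vertex 2.1 0.1 3.1
   vertex 4.4 4.9 0.3
  endloop
 endfacet
 facet normal -0.341 0.940 -0.023
  outer loop
   vertex 3.9 4.8 3.6
   vertex 4.4 4.9 0.3
   vertex 2.5 4.3 3.9
  endloop
 endfacet
 facet normal 0.275 -0.205 0.939
  outer loop
   vertex 3.9 4.8 3.6
   vertex 2.5 4.3 3.9
   vertex 2.1 0.1 3.1
  endloop
 endfacet
 facet normal -0.703 0.661 -0.261
  outer loop
   vertex 0.1 0.6 1.0
   vertex 2.5 4.3 3.9
   vertex 4.4 4.9 0.3
  endloop
 endfacet
 facet normal -0.543 0.425 -0.724
  outer loop
   vertex 0.1 0.6 1.0
   vertex 4.4 4.9 0.3
   vertex 0.9 0.6 0.4
  endloop
 endfacet
 facet normal -0.795 0.597 -0.104
  outer loop
   vertex 0.1 0.6 1.0
   vertex 0.1 1.0 3.3
   vertex 2.5 4.3 3.9
  endloop
 endfacet
 facet normal -0.392 -0.906 0.158
  outer loop
   vertex 0.1 0.6 1.0
   vertex 2.1 0.1 3.1
   vertex 0.1 1.0 3.3
  endloop
 endfacet
 facet normal -0.103 -0.985 -0.137
  outer loop
   vertex 0.1 0.6 1.0
   vertex 0.9 0.6 0.4
   vertex 2.1 0.1 3.1
  endloop
 endfacet
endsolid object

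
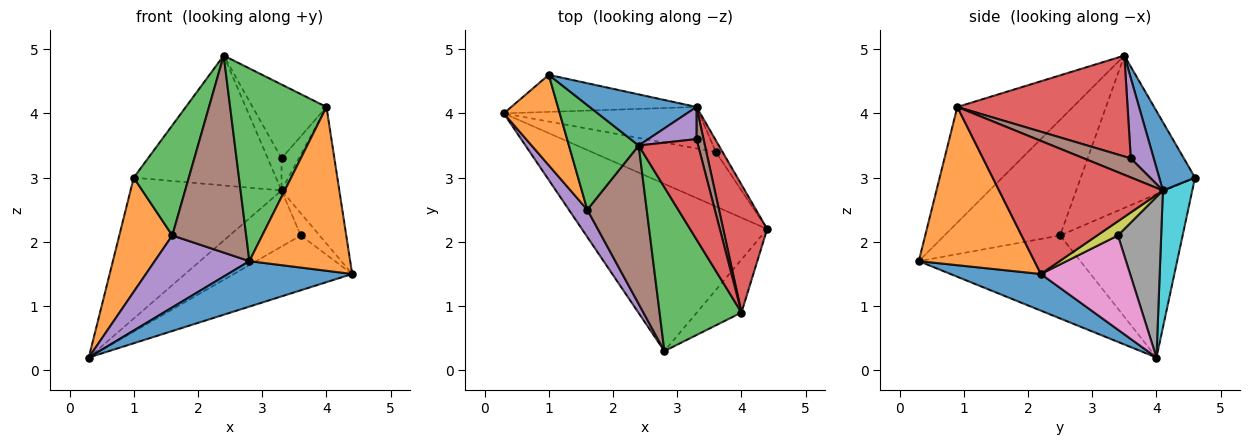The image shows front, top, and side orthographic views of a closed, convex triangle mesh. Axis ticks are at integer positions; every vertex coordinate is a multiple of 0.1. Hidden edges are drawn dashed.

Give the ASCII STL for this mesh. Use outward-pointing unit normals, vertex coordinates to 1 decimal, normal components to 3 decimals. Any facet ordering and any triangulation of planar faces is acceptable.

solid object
 facet normal 0.187 -0.258 -0.948
  outer loop
   vertex 2.8 0.3 1.7
   vertex 0.3 4.0 0.2
   vertex 4.4 2.2 1.5
  endloop
 endfacet
 facet normal 0.737 -0.643 -0.208
  outer loop
   vertex 4.0 0.9 4.1
   vertex 2.8 0.3 1.7
   vertex 4.4 2.2 1.5
  endloop
 endfacet
 facet normal -0.675 -0.562 0.478
  outer loop
   vertex 4.0 0.9 4.1
   vertex 2.4 3.5 4.9
   vertex 2.8 0.3 1.7
  endloop
 endfacet
 facet normal 0.900 0.318 0.297
  outer loop
   vertex 3.3 4.1 2.8
   vertex 4.0 0.9 4.1
   vertex 4.4 2.2 1.5
  endloop
 endfacet
 facet normal -0.847 -0.496 0.188
  outer loop
   vertex 1.6 2.5 2.1
   vertex 0.3 4.0 0.2
   vertex 2.8 0.3 1.7
  endloop
 endfacet
 facet normal -0.773 -0.494 0.397
  outer loop
   vertex 1.6 2.5 2.1
   vertex 2.8 0.3 1.7
   vertex 2.4 3.5 4.9
  endloop
 endfacet
 facet normal 0.472 0.625 -0.622
  outer loop
   vertex 3.6 3.4 2.1
   vertex 4.4 2.2 1.5
   vertex 0.3 4.0 0.2
  endloop
 endfacet
 facet normal 0.439 0.722 -0.534
  outer loop
   vertex 3.6 3.4 2.1
   vertex 0.3 4.0 0.2
   vertex 3.3 4.1 2.8
  endloop
 endfacet
 facet normal 0.699 0.633 -0.333
  outer loop
   vertex 3.6 3.4 2.1
   vertex 3.3 4.1 2.8
   vertex 4.4 2.2 1.5
  endloop
 endfacet
 facet normal 0.185 0.950 -0.250
  outer loop
   vertex 1.0 4.6 3.0
   vertex 3.3 4.1 2.8
   vertex 0.3 4.0 0.2
  endloop
 endfacet
 facet normal 0.228 0.906 0.357
  outer loop
   vertex 1.0 4.6 3.0
   vertex 2.4 3.5 4.9
   vertex 3.3 4.1 2.8
  endloop
 endfacet
 facet normal -0.876 -0.379 0.300
  outer loop
   vertex 1.0 4.6 3.0
   vertex 0.3 4.0 0.2
   vertex 1.6 2.5 2.1
  endloop
 endfacet
 facet normal -0.833 -0.401 0.381
  outer loop
   vertex 1.0 4.6 3.0
   vertex 1.6 2.5 2.1
   vertex 2.4 3.5 4.9
  endloop
 endfacet
 facet normal 0.807 0.350 0.476
  outer loop
   vertex 3.3 3.6 3.3
   vertex 2.4 3.5 4.9
   vertex 4.0 0.9 4.1
  endloop
 endfacet
 facet normal 0.762 0.457 0.457
  outer loop
   vertex 3.3 3.6 3.3
   vertex 3.3 4.1 2.8
   vertex 2.4 3.5 4.9
  endloop
 endfacet
 facet normal 0.887 0.327 0.327
  outer loop
   vertex 3.3 3.6 3.3
   vertex 4.0 0.9 4.1
   vertex 3.3 4.1 2.8
  endloop
 endfacet
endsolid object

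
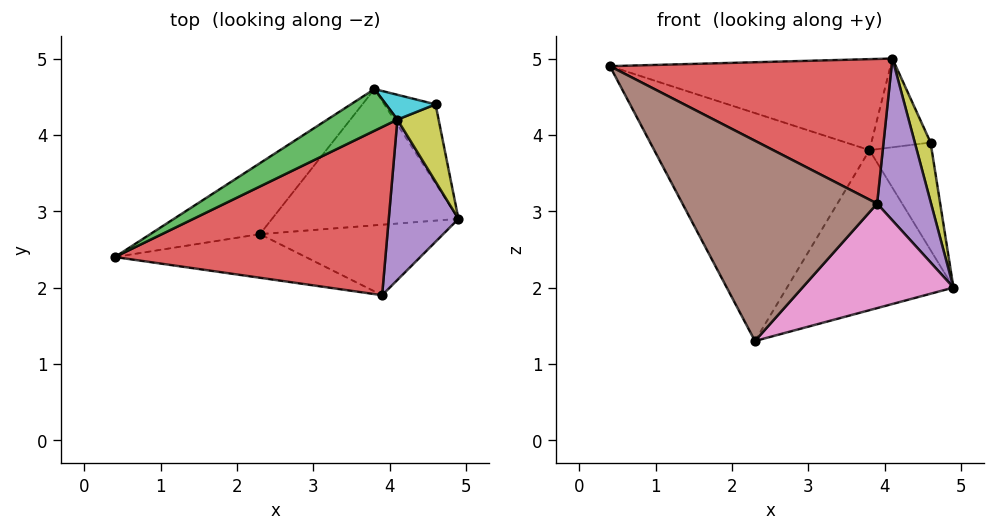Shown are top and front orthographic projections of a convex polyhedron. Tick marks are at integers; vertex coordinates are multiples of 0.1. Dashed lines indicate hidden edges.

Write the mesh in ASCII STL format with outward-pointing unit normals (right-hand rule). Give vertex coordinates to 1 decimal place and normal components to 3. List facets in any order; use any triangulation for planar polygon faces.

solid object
 facet normal -0.581 0.777 -0.242
  outer loop
   vertex 2.3 2.7 1.3
   vertex 0.4 2.4 4.9
   vertex 3.8 4.6 3.8
  endloop
 endfacet
 facet normal 0.115 0.756 -0.644
  outer loop
   vertex 2.3 2.7 1.3
   vertex 3.8 4.6 3.8
   vertex 4.9 2.9 2.0
  endloop
 endfacet
 facet normal -0.413 0.828 0.379
  outer loop
   vertex 4.1 4.2 5.0
   vertex 3.8 4.6 3.8
   vertex 0.4 2.4 4.9
  endloop
 endfacet
 facet normal 0.284 -0.625 0.727
  outer loop
   vertex 3.9 1.9 3.1
   vertex 4.1 4.2 5.0
   vertex 0.4 2.4 4.9
  endloop
 endfacet
 facet normal 0.829 -0.397 0.393
  outer loop
   vertex 3.9 1.9 3.1
   vertex 4.9 2.9 2.0
   vertex 4.1 4.2 5.0
  endloop
 endfacet
 facet normal -0.242 -0.948 -0.207
  outer loop
   vertex 3.9 1.9 3.1
   vertex 0.4 2.4 4.9
   vertex 2.3 2.7 1.3
  endloop
 endfacet
 facet normal 0.210 -0.811 -0.547
  outer loop
   vertex 3.9 1.9 3.1
   vertex 2.3 2.7 1.3
   vertex 4.9 2.9 2.0
  endloop
 endfacet
 facet normal 0.266 0.777 -0.571
  outer loop
   vertex 4.6 4.4 3.9
   vertex 4.9 2.9 2.0
   vertex 3.8 4.6 3.8
  endloop
 endfacet
 facet normal 0.894 -0.273 0.357
  outer loop
   vertex 4.6 4.4 3.9
   vertex 4.1 4.2 5.0
   vertex 4.9 2.9 2.0
  endloop
 endfacet
 facet normal 0.203 0.943 0.264
  outer loop
   vertex 4.6 4.4 3.9
   vertex 3.8 4.6 3.8
   vertex 4.1 4.2 5.0
  endloop
 endfacet
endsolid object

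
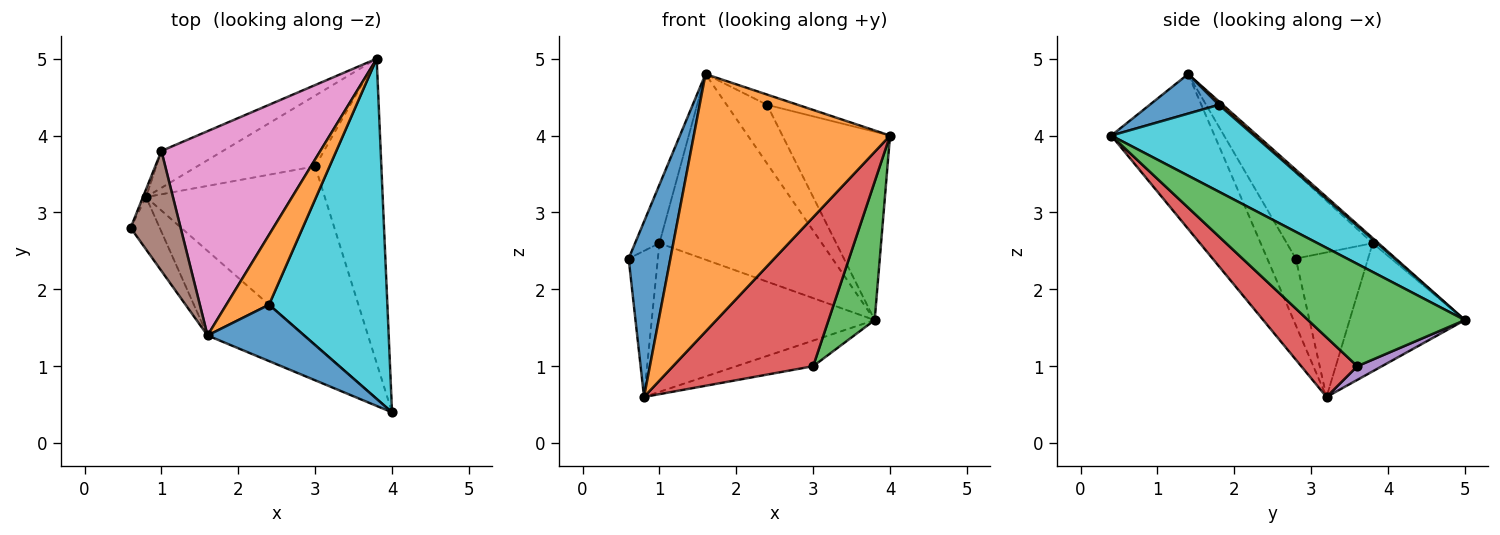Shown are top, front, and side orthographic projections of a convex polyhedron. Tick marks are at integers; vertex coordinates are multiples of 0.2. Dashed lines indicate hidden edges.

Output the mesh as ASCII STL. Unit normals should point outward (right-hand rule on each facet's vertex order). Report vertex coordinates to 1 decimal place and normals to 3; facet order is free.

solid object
 facet normal -0.548 -0.801 -0.239
  outer loop
   vertex 1.6 1.4 4.8
   vertex 0.6 2.8 2.4
   vertex 0.8 3.2 0.6
  endloop
 endfacet
 facet normal -0.447 -0.850 -0.279
  outer loop
   vertex 1.6 1.4 4.8
   vertex 0.8 3.2 0.6
   vertex 4.0 0.4 4.0
  endloop
 endfacet
 facet normal 0.815 -0.240 -0.527
  outer loop
   vertex 3.0 3.6 1.0
   vertex 3.8 5.0 1.6
   vertex 4.0 0.4 4.0
  endloop
 endfacet
 facet normal 0.248 -0.620 -0.744
  outer loop
   vertex 3.0 3.6 1.0
   vertex 4.0 0.4 4.0
   vertex 0.8 3.2 0.6
  endloop
 endfacet
 facet normal 0.108 0.339 -0.935
  outer loop
   vertex 3.0 3.6 1.0
   vertex 0.8 3.2 0.6
   vertex 3.8 5.0 1.6
  endloop
 endfacet
 facet normal -0.839 0.238 0.489
  outer loop
   vertex 1.0 3.8 2.6
   vertex 0.6 2.8 2.4
   vertex 1.6 1.4 4.8
  endloop
 endfacet
 facet normal -0.024 0.672 0.740
  outer loop
   vertex 1.0 3.8 2.6
   vertex 1.6 1.4 4.8
   vertex 3.8 5.0 1.6
  endloop
 endfacet
 facet normal -0.927 0.375 -0.020
  outer loop
   vertex 1.0 3.8 2.6
   vertex 0.8 3.2 0.6
   vertex 0.6 2.8 2.4
  endloop
 endfacet
 facet normal -0.449 0.867 -0.215
  outer loop
   vertex 1.0 3.8 2.6
   vertex 3.8 5.0 1.6
   vertex 0.8 3.2 0.6
  endloop
 endfacet
 facet normal 0.541 0.408 0.736
  outer loop
   vertex 2.4 1.8 4.4
   vertex 4.0 0.4 4.0
   vertex 3.8 5.0 1.6
  endloop
 endfacet
 facet normal 0.373 0.166 0.913
  outer loop
   vertex 2.4 1.8 4.4
   vertex 1.6 1.4 4.8
   vertex 4.0 0.4 4.0
  endloop
 endfacet
 facet normal 0.061 0.642 0.764
  outer loop
   vertex 2.4 1.8 4.4
   vertex 3.8 5.0 1.6
   vertex 1.6 1.4 4.8
  endloop
 endfacet
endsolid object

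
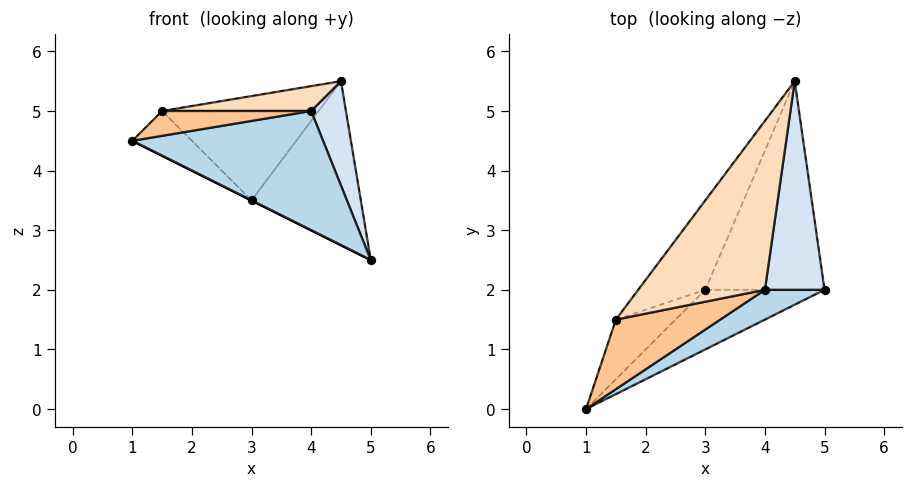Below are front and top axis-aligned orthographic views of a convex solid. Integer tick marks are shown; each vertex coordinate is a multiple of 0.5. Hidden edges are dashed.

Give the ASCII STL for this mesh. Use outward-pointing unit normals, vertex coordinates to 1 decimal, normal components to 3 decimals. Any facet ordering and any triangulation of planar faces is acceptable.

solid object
 facet normal -0.447 0.000 -0.894
  outer loop
   vertex 3.0 2.0 3.5
   vertex 5.0 2.0 2.5
   vertex 1.0 0.0 4.5
  endloop
 endfacet
 facet normal -0.366 0.575 -0.732
  outer loop
   vertex 3.0 2.0 3.5
   vertex 4.5 5.5 5.5
   vertex 5.0 2.0 2.5
  endloop
 endfacet
 facet normal 0.518 -0.830 0.207
  outer loop
   vertex 4.0 2.0 5.0
   vertex 1.0 0.0 4.5
   vertex 5.0 2.0 2.5
  endloop
 endfacet
 facet normal 0.913 -0.183 0.365
  outer loop
   vertex 4.0 2.0 5.0
   vertex 5.0 2.0 2.5
   vertex 4.5 5.5 5.5
  endloop
 endfacet
 facet normal -0.707 0.424 -0.566
  outer loop
   vertex 1.5 1.5 5.0
   vertex 3.0 2.0 3.5
   vertex 1.0 0.0 4.5
  endloop
 endfacet
 facet normal -0.671 0.563 -0.483
  outer loop
   vertex 1.5 1.5 5.0
   vertex 4.5 5.5 5.5
   vertex 3.0 2.0 3.5
  endloop
 endfacet
 facet normal 0.067 -0.336 0.940
  outer loop
   vertex 1.5 1.5 5.0
   vertex 1.0 0.0 4.5
   vertex 4.0 2.0 5.0
  endloop
 endfacet
 facet normal 0.029 -0.145 0.989
  outer loop
   vertex 1.5 1.5 5.0
   vertex 4.0 2.0 5.0
   vertex 4.5 5.5 5.5
  endloop
 endfacet
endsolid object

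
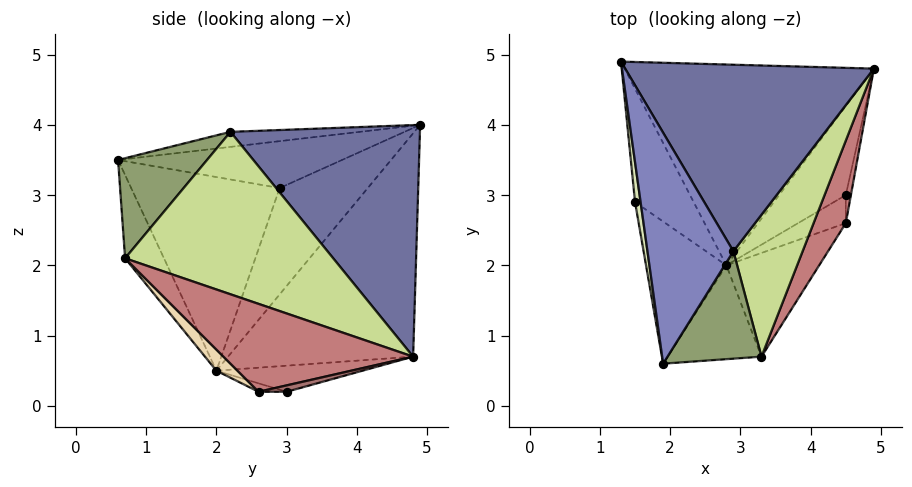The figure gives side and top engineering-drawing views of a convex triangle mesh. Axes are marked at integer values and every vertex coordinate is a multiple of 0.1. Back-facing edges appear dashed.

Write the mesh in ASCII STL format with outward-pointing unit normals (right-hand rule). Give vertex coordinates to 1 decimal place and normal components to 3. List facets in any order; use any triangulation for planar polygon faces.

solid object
 facet normal 0.638 0.353 0.685
  outer loop
   vertex 2.9 2.2 3.9
   vertex 4.9 4.8 0.7
   vertex 1.3 4.9 4.0
  endloop
 endfacet
 facet normal -0.171 -0.137 0.976
  outer loop
   vertex 2.9 2.2 3.9
   vertex 1.3 4.9 4.0
   vertex 1.9 0.6 3.5
  endloop
 endfacet
 facet normal -0.584 0.484 -0.652
  outer loop
   vertex 2.8 2.0 0.5
   vertex 1.3 4.9 4.0
   vertex 4.9 4.8 0.7
  endloop
 endfacet
 facet normal -0.345 0.322 -0.882
  outer loop
   vertex 2.8 2.0 0.5
   vertex 4.9 4.8 0.7
   vertex 4.5 3.0 0.2
  endloop
 endfacet
 facet normal 0.618 -0.531 0.580
  outer loop
   vertex 3.3 0.7 2.1
   vertex 2.9 2.2 3.9
   vertex 1.9 0.6 3.5
  endloop
 endfacet
 facet normal -0.430 -0.762 -0.485
  outer loop
   vertex 3.3 0.7 2.1
   vertex 1.9 0.6 3.5
   vertex 2.8 2.0 0.5
  endloop
 endfacet
 facet normal 0.897 -0.220 0.382
  outer loop
   vertex 3.3 0.7 2.1
   vertex 4.9 4.8 0.7
   vertex 2.9 2.2 3.9
  endloop
 endfacet
 facet normal -0.982 -0.151 0.116
  outer loop
   vertex 1.5 2.9 3.1
   vertex 1.9 0.6 3.5
   vertex 1.3 4.9 4.0
  endloop
 endfacet
 facet normal -0.868 0.129 -0.479
  outer loop
   vertex 1.5 2.9 3.1
   vertex 1.3 4.9 4.0
   vertex 2.8 2.0 0.5
  endloop
 endfacet
 facet normal -0.901 -0.222 -0.374
  outer loop
   vertex 1.5 2.9 3.1
   vertex 2.8 2.0 0.5
   vertex 1.9 0.6 3.5
  endloop
 endfacet
 facet normal -0.174 0.000 -0.985
  outer loop
   vertex 4.5 2.6 0.2
   vertex 2.8 2.0 0.5
   vertex 4.5 3.0 0.2
  endloop
 endfacet
 facet normal 0.148 -0.744 -0.651
  outer loop
   vertex 4.5 2.6 0.2
   vertex 3.3 0.7 2.1
   vertex 2.8 2.0 0.5
  endloop
 endfacet
 facet normal 0.781 0.000 -0.625
  outer loop
   vertex 4.5 2.6 0.2
   vertex 4.5 3.0 0.2
   vertex 4.9 4.8 0.7
  endloop
 endfacet
 facet normal 0.911 -0.242 0.334
  outer loop
   vertex 4.5 2.6 0.2
   vertex 4.9 4.8 0.7
   vertex 3.3 0.7 2.1
  endloop
 endfacet
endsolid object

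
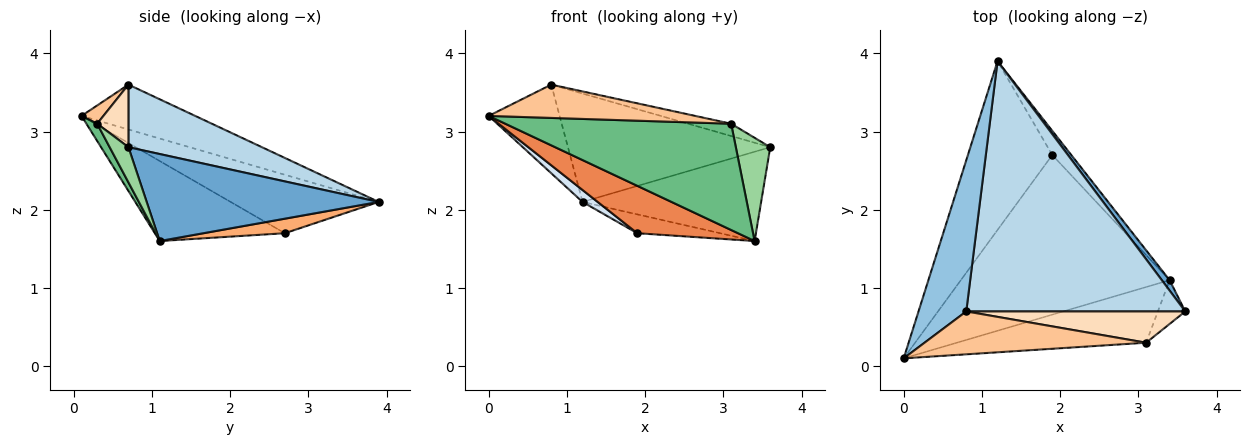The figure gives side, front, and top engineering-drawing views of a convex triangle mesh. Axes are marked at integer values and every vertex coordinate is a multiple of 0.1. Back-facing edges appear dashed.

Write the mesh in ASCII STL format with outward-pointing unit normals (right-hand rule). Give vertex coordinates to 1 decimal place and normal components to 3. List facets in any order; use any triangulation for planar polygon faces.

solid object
 facet normal 0.790 0.608 0.071
  outer loop
   vertex 3.4 1.1 1.6
   vertex 1.2 3.9 2.1
   vertex 3.6 0.7 2.8
  endloop
 endfacet
 facet normal -0.630 0.393 0.670
  outer loop
   vertex 0.8 0.7 3.6
   vertex 1.2 3.9 2.1
   vertex 0.0 0.1 3.2
  endloop
 endfacet
 facet normal 0.254 0.384 0.888
  outer loop
   vertex 0.8 0.7 3.6
   vertex 3.6 0.7 2.8
   vertex 1.2 3.9 2.1
  endloop
 endfacet
 facet normal -0.568 -0.058 -0.821
  outer loop
   vertex 1.9 2.7 1.7
   vertex 0.0 0.1 3.2
   vertex 1.2 3.9 2.1
  endloop
 endfacet
 facet normal -0.345 -0.267 -0.900
  outer loop
   vertex 1.9 2.7 1.7
   vertex 3.4 1.1 1.6
   vertex 0.0 0.1 3.2
  endloop
 endfacet
 facet normal 0.516 0.526 -0.675
  outer loop
   vertex 1.9 2.7 1.7
   vertex 1.2 3.9 2.1
   vertex 3.4 1.1 1.6
  endloop
 endfacet
 facet normal 0.065 -0.612 0.788
  outer loop
   vertex 3.1 0.3 3.1
   vertex 0.8 0.7 3.6
   vertex 0.0 0.1 3.2
  endloop
 endfacet
 facet normal 0.257 0.353 0.899
  outer loop
   vertex 3.1 0.3 3.1
   vertex 3.6 0.7 2.8
   vertex 0.8 0.7 3.6
  endloop
 endfacet
 facet normal 0.042 -0.885 -0.464
  outer loop
   vertex 3.1 0.3 3.1
   vertex 0.0 0.1 3.2
   vertex 3.4 1.1 1.6
  endloop
 endfacet
 facet normal 0.449 -0.823 -0.349
  outer loop
   vertex 3.1 0.3 3.1
   vertex 3.4 1.1 1.6
   vertex 3.6 0.7 2.8
  endloop
 endfacet
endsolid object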